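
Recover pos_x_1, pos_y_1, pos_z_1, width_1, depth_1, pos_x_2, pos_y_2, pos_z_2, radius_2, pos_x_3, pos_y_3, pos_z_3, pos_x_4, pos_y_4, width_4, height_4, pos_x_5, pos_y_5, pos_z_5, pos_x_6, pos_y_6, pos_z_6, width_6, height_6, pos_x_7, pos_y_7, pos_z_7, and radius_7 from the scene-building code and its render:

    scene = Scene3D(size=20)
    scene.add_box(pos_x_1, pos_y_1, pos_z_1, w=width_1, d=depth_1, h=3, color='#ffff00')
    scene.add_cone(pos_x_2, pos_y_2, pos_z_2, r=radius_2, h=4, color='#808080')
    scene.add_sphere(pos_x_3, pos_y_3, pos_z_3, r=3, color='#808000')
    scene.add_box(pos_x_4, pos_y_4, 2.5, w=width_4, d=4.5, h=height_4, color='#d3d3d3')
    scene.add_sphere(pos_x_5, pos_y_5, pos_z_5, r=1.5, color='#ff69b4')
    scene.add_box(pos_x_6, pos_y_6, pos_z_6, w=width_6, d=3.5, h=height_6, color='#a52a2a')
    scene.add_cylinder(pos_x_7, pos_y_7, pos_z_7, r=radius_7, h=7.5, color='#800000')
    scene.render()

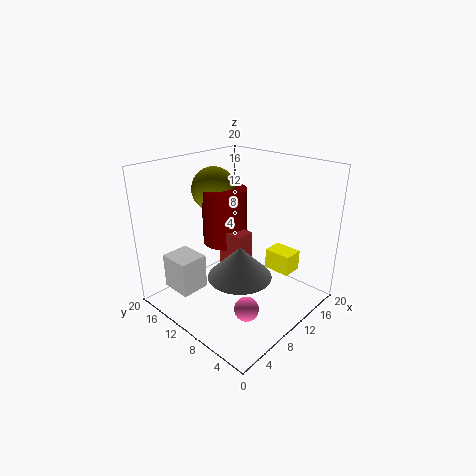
pos_x_1 = 14.5
pos_y_1 = 4.5
pos_z_1 = 4
width_1 = 3
depth_1 = 4
pos_x_2 = 6
pos_y_2 = 6
pos_z_2 = 7.5
radius_2 = 4
pos_x_3 = 9
pos_y_3 = 13.5
pos_z_3 = 16.5
pos_x_4 = 2.5
pos_y_4 = 13
width_4 = 4
height_4 = 5
pos_x_5 = 4.5
pos_y_5 = 3.5
pos_z_5 = 4.5
pos_x_6 = 7
pos_y_6 = 7
pos_z_6 = 5.5
width_6 = 2.5
height_6 = 6.5
pos_x_7 = 9
pos_y_7 = 11.5
pos_z_7 = 9.5
radius_7 = 3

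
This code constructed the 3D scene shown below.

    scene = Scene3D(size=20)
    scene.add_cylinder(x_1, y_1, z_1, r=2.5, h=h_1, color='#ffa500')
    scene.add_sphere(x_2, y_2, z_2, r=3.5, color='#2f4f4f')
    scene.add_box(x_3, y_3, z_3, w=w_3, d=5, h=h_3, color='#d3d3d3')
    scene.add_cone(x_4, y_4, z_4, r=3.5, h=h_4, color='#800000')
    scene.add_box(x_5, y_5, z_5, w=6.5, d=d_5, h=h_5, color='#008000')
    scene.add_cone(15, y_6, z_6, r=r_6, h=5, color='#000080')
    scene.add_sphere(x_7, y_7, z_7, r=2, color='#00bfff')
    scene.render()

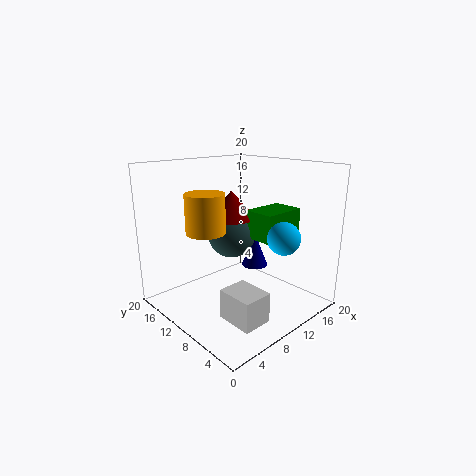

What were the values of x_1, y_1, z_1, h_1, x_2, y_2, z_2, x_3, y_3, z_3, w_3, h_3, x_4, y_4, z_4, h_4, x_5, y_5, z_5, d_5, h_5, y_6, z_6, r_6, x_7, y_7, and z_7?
x_1 = 4.5, y_1 = 10, z_1 = 12, h_1 = 5, x_2 = 11.5, y_2 = 13, z_2 = 9.5, x_3 = 4.5, y_3 = 2.5, z_3 = 1, w_3 = 4, h_3 = 4, x_4 = 11.5, y_4 = 13, z_4 = 12, h_4 = 4, x_5 = 12, y_5 = 6, z_5 = 9.5, d_5 = 4.5, h_5 = 4, y_6 = 11.5, z_6 = 4, r_6 = 2, x_7 = 10, y_7 = 2, z_7 = 12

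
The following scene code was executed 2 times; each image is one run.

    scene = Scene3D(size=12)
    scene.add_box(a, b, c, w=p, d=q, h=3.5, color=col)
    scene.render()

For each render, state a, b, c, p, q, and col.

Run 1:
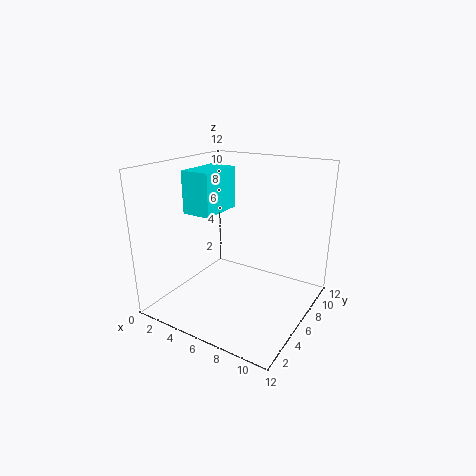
a = 2
b = 4
c = 8
p = 2.5
q = 4
col = 'cyan'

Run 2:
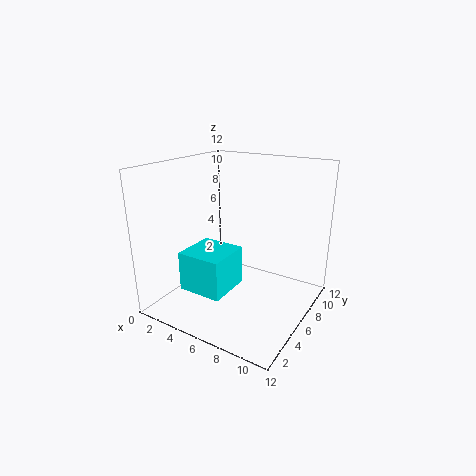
a = 1.5
b = 3.5
c = 1
p = 4
q = 4
col = 'cyan'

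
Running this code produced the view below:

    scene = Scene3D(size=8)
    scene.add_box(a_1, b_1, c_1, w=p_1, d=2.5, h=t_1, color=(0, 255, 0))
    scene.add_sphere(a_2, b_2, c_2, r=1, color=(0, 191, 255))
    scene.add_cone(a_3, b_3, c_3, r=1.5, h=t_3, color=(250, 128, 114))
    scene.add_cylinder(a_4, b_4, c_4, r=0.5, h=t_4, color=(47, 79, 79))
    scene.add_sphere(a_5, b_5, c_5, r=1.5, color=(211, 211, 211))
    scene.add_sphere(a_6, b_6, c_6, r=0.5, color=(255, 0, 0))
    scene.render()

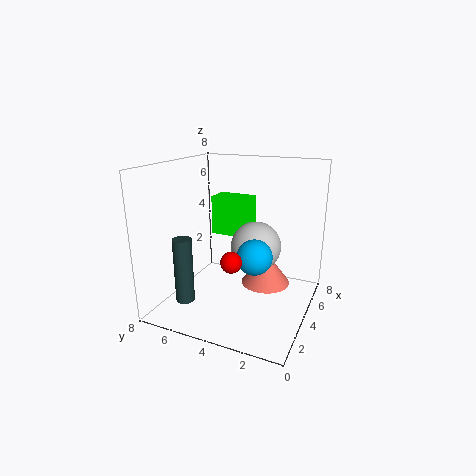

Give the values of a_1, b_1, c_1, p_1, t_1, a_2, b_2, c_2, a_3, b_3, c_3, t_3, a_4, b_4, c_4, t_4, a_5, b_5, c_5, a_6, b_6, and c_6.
a_1 = 6.5, b_1 = 4.5, c_1 = 3, p_1 = 1.5, t_1 = 2.5, a_2 = 4, b_2 = 3, c_2 = 3, a_3 = 6, b_3 = 3, c_3 = 0.5, t_3 = 2, a_4 = 1.5, b_4 = 6, c_4 = 1, t_4 = 3.5, a_5 = 5.5, b_5 = 3.5, c_5 = 3, a_6 = 1, b_6 = 3, c_6 = 4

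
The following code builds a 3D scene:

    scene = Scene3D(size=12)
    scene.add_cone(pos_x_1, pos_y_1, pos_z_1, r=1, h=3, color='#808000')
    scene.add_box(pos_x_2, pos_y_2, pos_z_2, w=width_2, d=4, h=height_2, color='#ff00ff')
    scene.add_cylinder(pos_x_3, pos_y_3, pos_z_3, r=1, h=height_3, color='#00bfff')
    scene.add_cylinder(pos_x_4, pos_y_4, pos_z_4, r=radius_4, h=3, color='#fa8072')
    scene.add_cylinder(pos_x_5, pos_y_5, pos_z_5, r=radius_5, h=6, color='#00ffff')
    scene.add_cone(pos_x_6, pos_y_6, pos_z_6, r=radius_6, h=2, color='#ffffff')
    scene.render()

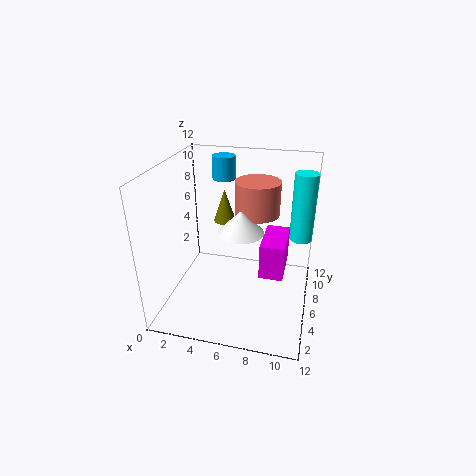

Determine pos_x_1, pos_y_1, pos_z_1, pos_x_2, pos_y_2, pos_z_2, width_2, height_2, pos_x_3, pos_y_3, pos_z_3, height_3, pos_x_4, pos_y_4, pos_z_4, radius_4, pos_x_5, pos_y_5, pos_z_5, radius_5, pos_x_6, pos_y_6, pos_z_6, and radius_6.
pos_x_1 = 4; pos_y_1 = 9; pos_z_1 = 6; pos_x_2 = 8; pos_y_2 = 5; pos_z_2 = 3; width_2 = 2; height_2 = 3; pos_x_3 = 4; pos_y_3 = 9; pos_z_3 = 10; height_3 = 2; pos_x_4 = 7; pos_y_4 = 9; pos_z_4 = 7; radius_4 = 2; pos_x_5 = 11; pos_y_5 = 9; pos_z_5 = 5; radius_5 = 1; pos_x_6 = 6; pos_y_6 = 7; pos_z_6 = 6; radius_6 = 2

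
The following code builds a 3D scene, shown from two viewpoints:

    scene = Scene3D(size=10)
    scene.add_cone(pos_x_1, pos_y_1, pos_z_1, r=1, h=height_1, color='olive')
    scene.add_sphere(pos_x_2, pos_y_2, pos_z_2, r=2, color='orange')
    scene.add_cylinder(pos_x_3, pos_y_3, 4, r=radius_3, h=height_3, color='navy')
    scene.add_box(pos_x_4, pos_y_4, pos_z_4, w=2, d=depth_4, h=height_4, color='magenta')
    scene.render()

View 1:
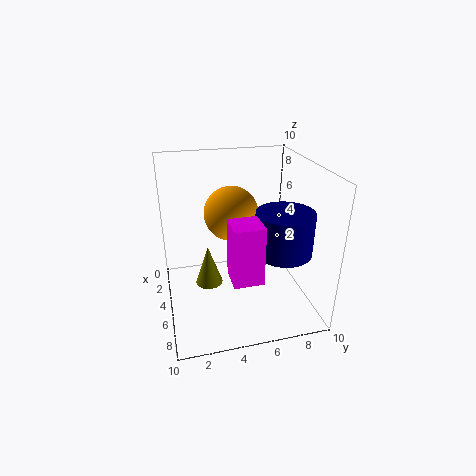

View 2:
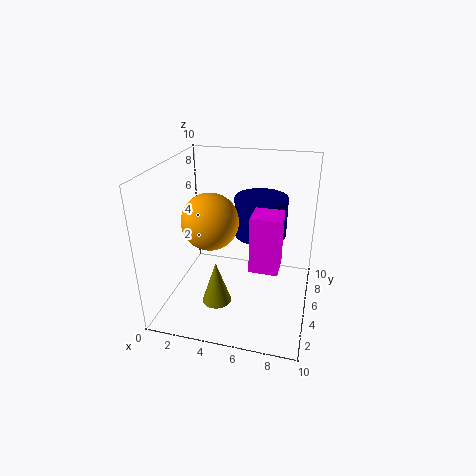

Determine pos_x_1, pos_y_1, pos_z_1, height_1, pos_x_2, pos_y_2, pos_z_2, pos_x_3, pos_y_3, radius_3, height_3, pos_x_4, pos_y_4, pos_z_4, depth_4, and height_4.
pos_x_1 = 4
pos_y_1 = 3
pos_z_1 = 1
height_1 = 3
pos_x_2 = 3
pos_y_2 = 5
pos_z_2 = 6
pos_x_3 = 6
pos_y_3 = 8
radius_3 = 2
height_3 = 3
pos_x_4 = 6
pos_y_4 = 4
pos_z_4 = 3
depth_4 = 2
height_4 = 4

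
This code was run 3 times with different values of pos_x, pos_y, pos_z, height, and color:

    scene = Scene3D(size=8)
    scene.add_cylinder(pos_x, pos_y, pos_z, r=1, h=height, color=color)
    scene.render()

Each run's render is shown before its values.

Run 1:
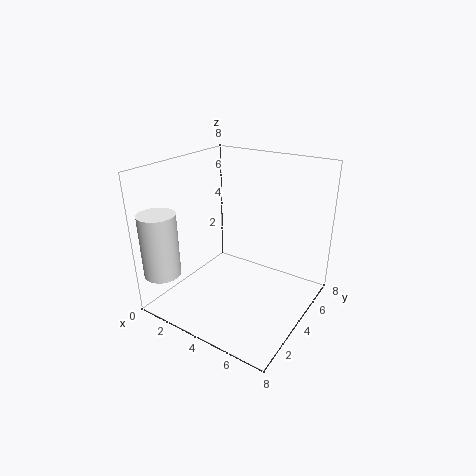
pos_x = 1, pos_y = 1, pos_z = 2.25, height = 3.5, color = 'white'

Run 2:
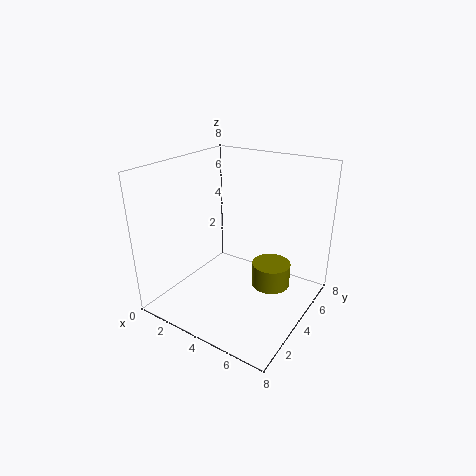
pos_x = 6.25, pos_y = 3.75, pos_z = 2, height = 1.25, color = 'olive'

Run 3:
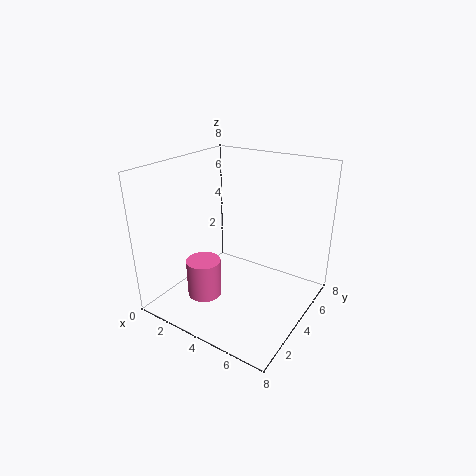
pos_x = 2.25, pos_y = 3, pos_z = 0.25, height = 2.25, color = 'hotpink'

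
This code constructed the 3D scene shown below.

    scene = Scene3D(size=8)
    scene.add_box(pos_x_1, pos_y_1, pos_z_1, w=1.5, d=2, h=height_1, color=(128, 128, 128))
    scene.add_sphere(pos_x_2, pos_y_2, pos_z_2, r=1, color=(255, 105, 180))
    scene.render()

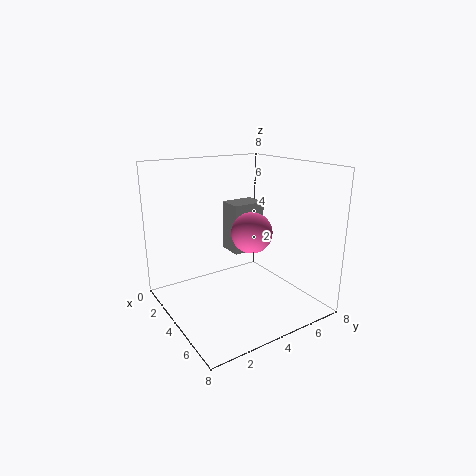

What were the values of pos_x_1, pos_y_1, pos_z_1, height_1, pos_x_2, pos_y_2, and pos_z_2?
pos_x_1 = 1.5, pos_y_1 = 4.5, pos_z_1 = 2.5, height_1 = 3, pos_x_2 = 6, pos_y_2 = 3.5, pos_z_2 = 5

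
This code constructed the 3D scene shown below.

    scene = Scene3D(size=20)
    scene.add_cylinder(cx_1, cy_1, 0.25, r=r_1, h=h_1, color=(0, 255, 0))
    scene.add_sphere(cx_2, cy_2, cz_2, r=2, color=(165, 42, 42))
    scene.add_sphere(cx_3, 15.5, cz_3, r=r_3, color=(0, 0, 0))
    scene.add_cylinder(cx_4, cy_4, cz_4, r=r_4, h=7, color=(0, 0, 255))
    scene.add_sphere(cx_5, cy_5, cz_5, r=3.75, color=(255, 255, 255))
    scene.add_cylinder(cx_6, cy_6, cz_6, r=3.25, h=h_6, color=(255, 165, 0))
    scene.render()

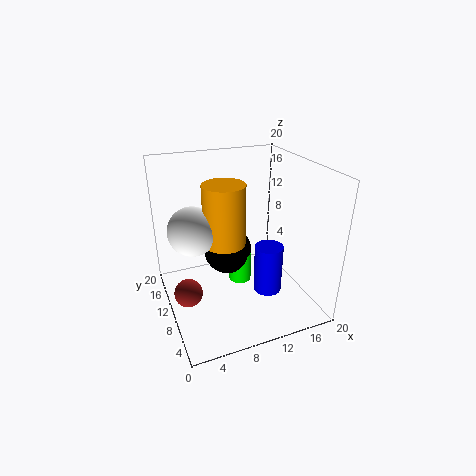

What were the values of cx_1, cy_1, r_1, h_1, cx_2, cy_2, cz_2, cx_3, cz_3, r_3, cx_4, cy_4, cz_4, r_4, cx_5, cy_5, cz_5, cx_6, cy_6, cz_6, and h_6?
cx_1 = 12; cy_1 = 14; r_1 = 1.75; h_1 = 4.75; cx_2 = 2.5; cy_2 = 10.25; cz_2 = 2.5; cx_3 = 10.5; cz_3 = 5; r_3 = 3.75; cx_4 = 13.75; cy_4 = 7.75; cz_4 = 2; r_4 = 2; cx_5 = 5; cy_5 = 15.75; cz_5 = 9.25; cx_6 = 9.75; cy_6 = 14.75; cz_6 = 6.75; h_6 = 9.5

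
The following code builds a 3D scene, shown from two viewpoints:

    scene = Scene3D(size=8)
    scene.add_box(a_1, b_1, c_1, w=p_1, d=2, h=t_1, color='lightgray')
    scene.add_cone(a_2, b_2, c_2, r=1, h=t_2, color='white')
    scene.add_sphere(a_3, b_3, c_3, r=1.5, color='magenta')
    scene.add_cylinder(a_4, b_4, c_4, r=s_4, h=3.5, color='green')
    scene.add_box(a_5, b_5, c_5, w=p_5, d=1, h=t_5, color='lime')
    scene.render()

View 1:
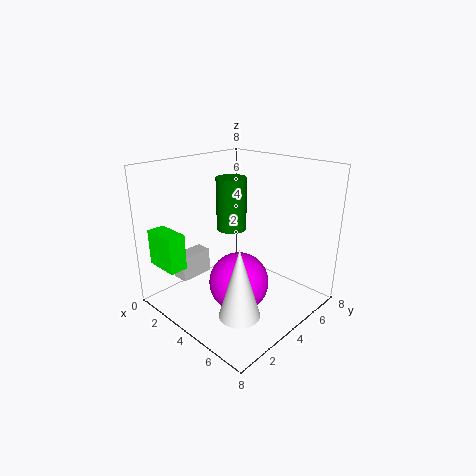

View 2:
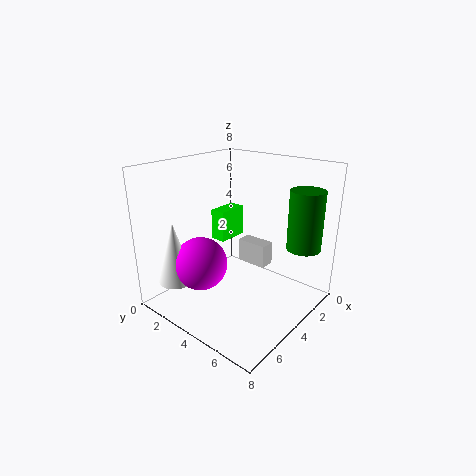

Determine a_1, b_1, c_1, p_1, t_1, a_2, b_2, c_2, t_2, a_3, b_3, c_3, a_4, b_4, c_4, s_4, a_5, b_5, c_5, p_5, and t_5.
a_1 = 0.5
b_1 = 2
c_1 = 1
p_1 = 1
t_1 = 1.5
a_2 = 6.5
b_2 = 1.5
c_2 = 1.5
t_2 = 3.5
a_3 = 5.5
b_3 = 2.5
c_3 = 2.5
a_4 = 1
b_4 = 6.5
c_4 = 3
s_4 = 1
a_5 = 0.5
b_5 = 0.5
c_5 = 2.5
p_5 = 2
t_5 = 2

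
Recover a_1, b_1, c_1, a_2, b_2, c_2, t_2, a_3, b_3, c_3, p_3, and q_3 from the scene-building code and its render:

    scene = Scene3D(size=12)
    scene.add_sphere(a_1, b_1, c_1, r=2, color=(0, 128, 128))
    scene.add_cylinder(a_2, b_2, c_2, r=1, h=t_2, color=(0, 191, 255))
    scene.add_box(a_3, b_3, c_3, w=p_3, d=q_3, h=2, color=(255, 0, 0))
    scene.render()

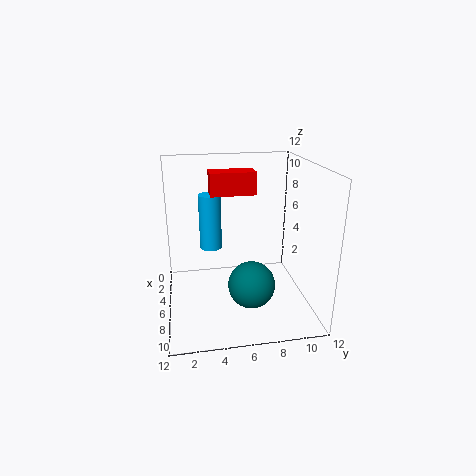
a_1 = 7; b_1 = 7; c_1 = 2; a_2 = 3; b_2 = 4; c_2 = 4; t_2 = 5; a_3 = 2; b_3 = 4; c_3 = 9; p_3 = 2; q_3 = 4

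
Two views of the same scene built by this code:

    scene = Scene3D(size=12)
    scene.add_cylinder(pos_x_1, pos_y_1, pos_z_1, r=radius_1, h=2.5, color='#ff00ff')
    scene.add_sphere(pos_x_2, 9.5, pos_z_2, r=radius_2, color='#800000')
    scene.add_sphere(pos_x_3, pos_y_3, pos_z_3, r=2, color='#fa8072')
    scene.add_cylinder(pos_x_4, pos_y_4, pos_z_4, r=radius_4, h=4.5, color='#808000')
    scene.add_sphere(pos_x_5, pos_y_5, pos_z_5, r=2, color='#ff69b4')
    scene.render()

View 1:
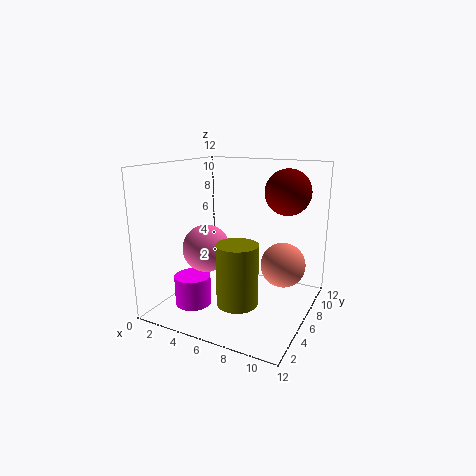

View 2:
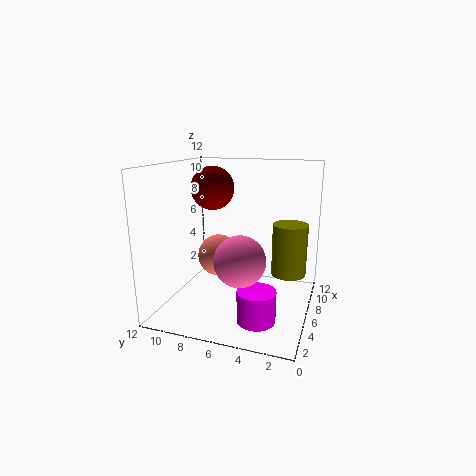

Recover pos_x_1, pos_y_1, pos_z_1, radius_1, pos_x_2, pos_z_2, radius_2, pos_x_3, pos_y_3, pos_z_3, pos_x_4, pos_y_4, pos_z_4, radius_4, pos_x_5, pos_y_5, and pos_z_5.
pos_x_1 = 3, pos_y_1 = 3.5, pos_z_1 = 0.5, radius_1 = 1.5, pos_x_2 = 9, pos_z_2 = 9.5, radius_2 = 2, pos_x_3 = 9, pos_y_3 = 9, pos_z_3 = 3, pos_x_4 = 8, pos_y_4 = 2, pos_z_4 = 2.5, radius_4 = 1.5, pos_x_5 = 3.5, pos_y_5 = 5, pos_z_5 = 5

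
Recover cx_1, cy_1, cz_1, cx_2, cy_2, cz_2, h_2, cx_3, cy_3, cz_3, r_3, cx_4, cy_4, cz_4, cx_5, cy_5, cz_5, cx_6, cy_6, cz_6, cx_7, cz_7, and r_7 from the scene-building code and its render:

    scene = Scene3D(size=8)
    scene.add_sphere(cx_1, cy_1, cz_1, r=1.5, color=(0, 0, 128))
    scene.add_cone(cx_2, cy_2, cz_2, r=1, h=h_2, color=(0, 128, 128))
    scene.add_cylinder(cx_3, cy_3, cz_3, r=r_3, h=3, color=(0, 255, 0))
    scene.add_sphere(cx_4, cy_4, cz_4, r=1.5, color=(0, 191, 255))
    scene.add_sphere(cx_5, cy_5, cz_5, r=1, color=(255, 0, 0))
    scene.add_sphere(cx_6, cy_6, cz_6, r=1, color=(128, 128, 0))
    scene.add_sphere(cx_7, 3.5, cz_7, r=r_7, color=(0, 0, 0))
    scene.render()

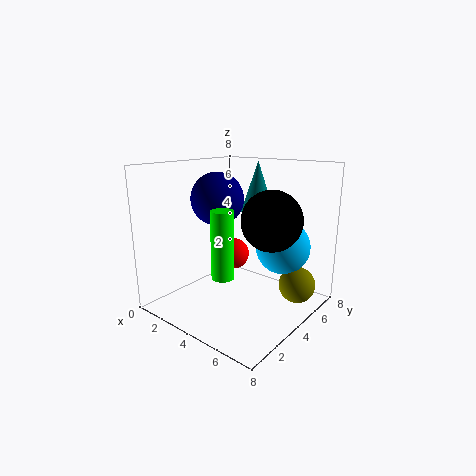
cx_1 = 2.5
cy_1 = 4
cz_1 = 6
cx_2 = 3.5
cy_2 = 6.5
cz_2 = 5
h_2 = 3
cx_3 = 6
cy_3 = 0.5
cz_3 = 3.5
r_3 = 0.5
cx_4 = 6
cy_4 = 5.5
cz_4 = 3.5
cx_5 = 2
cy_5 = 6
cz_5 = 2
cx_6 = 7
cy_6 = 5.5
cz_6 = 1.5
cx_7 = 6.5
cz_7 = 5.5
r_7 = 1.5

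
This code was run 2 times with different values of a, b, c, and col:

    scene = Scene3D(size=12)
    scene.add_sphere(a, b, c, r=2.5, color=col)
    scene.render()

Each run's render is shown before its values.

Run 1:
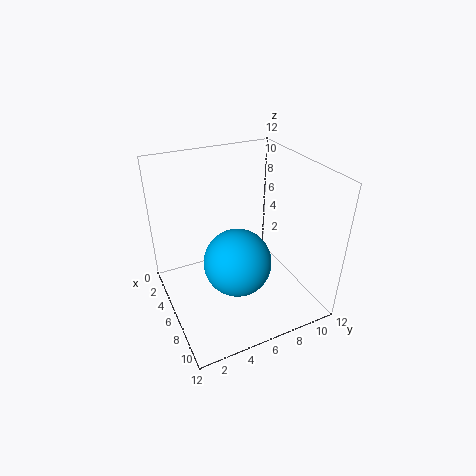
a = 9
b = 4.5
c = 6
col = 'deepskyblue'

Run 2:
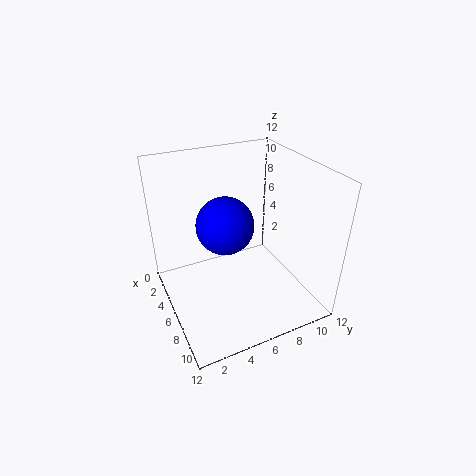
a = 4.5
b = 5.5
c = 6.5
col = 'blue'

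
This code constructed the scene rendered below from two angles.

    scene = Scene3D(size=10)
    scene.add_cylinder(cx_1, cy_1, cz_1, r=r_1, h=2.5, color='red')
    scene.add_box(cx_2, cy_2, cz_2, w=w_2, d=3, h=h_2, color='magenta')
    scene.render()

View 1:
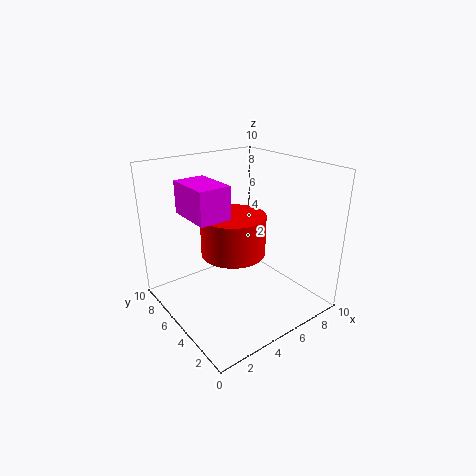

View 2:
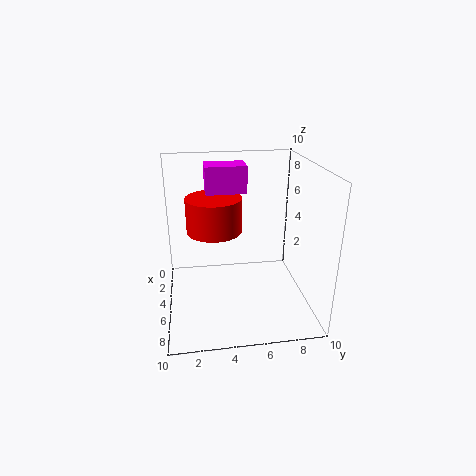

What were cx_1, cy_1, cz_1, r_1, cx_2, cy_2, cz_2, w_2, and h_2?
cx_1 = 3.5
cy_1 = 3.5
cz_1 = 5
r_1 = 2
cx_2 = 1
cy_2 = 3
cz_2 = 7.5
w_2 = 2
h_2 = 2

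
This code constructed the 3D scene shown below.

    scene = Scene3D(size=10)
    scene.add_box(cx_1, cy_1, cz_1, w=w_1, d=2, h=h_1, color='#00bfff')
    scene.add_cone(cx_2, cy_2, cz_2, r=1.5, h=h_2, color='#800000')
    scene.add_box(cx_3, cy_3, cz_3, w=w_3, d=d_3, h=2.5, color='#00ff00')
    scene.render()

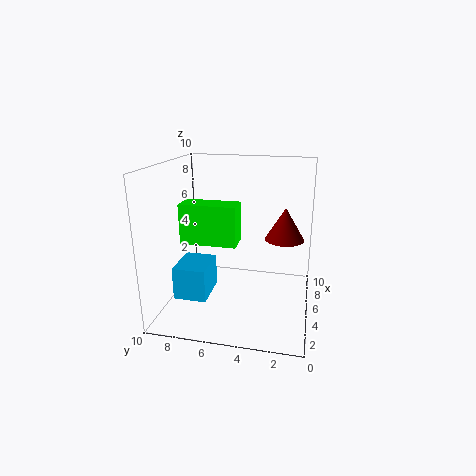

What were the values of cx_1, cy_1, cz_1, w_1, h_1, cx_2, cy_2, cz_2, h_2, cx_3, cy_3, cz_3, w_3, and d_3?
cx_1 = 0.5, cy_1 = 6, cz_1 = 2.5, w_1 = 2.5, h_1 = 2, cx_2 = 8, cy_2 = 2, cz_2 = 4, h_2 = 2.5, cx_3 = 2, cy_3 = 4.5, cz_3 = 5.5, w_3 = 1.5, d_3 = 3.5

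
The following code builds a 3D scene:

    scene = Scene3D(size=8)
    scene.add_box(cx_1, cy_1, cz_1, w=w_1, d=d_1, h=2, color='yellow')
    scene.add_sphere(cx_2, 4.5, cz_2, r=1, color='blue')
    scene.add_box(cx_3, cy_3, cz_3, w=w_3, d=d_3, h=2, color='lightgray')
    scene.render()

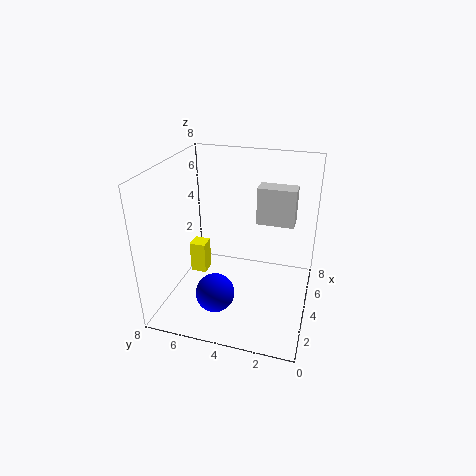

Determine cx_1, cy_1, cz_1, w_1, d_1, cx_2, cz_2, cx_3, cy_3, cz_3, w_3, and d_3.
cx_1 = 5, cy_1 = 6.5, cz_1 = 0.5, w_1 = 1, d_1 = 1, cx_2 = 1.5, cz_2 = 2, cx_3 = 4, cy_3 = 1, cz_3 = 5, w_3 = 1, d_3 = 2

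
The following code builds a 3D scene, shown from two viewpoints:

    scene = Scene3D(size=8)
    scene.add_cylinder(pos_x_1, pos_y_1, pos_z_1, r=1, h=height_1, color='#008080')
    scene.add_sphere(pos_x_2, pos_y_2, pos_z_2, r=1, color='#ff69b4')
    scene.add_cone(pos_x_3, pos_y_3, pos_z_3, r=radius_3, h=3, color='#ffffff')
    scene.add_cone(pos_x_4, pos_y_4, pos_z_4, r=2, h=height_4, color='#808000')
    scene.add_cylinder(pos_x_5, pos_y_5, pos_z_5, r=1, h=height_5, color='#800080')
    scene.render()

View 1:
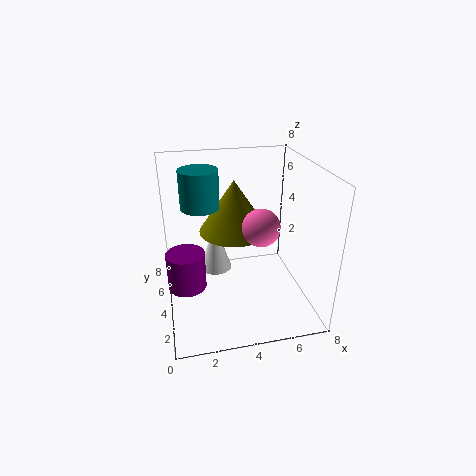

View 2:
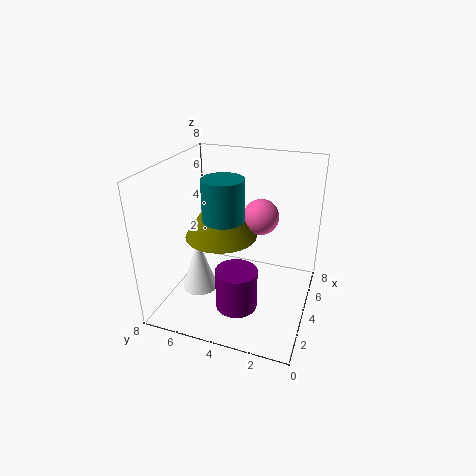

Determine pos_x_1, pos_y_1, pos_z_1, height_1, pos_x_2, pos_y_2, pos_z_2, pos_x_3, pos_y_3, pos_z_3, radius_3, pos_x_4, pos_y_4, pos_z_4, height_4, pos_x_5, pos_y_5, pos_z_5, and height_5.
pos_x_1 = 2, pos_y_1 = 4, pos_z_1 = 6, height_1 = 2, pos_x_2 = 5, pos_y_2 = 3, pos_z_2 = 5, pos_x_3 = 3, pos_y_3 = 6, pos_z_3 = 1, radius_3 = 1, pos_x_4 = 4, pos_y_4 = 5, pos_z_4 = 4, height_4 = 3, pos_x_5 = 1, pos_y_5 = 3, pos_z_5 = 2, height_5 = 2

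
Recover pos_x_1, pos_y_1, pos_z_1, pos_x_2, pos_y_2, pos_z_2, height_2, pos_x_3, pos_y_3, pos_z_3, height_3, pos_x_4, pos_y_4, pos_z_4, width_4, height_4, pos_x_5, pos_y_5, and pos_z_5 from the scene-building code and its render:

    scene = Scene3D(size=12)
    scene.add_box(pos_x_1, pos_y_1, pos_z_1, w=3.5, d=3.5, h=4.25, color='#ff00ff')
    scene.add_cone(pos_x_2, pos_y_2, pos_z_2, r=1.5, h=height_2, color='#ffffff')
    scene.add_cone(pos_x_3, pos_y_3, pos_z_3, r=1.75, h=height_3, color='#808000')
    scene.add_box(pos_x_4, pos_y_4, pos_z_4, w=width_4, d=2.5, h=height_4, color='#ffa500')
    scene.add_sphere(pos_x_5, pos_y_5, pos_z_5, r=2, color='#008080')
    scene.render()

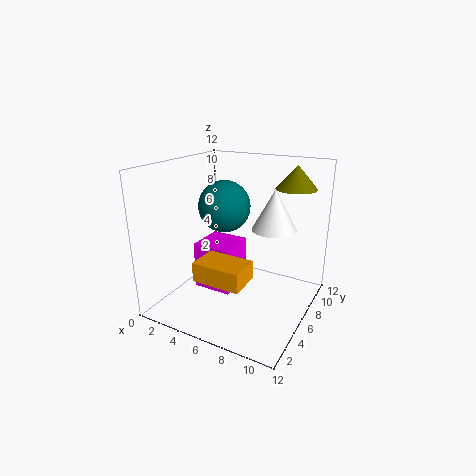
pos_x_1 = 1.75, pos_y_1 = 5.5, pos_z_1 = 0.5, pos_x_2 = 10.25, pos_y_2 = 3.25, pos_z_2 = 8.5, height_2 = 2.75, pos_x_3 = 9.5, pos_y_3 = 9.75, pos_z_3 = 9.75, height_3 = 2, pos_x_4 = 4.75, pos_y_4 = 1.25, pos_z_4 = 4, width_4 = 3.75, height_4 = 1.5, pos_x_5 = 5.5, pos_y_5 = 4.75, pos_z_5 = 9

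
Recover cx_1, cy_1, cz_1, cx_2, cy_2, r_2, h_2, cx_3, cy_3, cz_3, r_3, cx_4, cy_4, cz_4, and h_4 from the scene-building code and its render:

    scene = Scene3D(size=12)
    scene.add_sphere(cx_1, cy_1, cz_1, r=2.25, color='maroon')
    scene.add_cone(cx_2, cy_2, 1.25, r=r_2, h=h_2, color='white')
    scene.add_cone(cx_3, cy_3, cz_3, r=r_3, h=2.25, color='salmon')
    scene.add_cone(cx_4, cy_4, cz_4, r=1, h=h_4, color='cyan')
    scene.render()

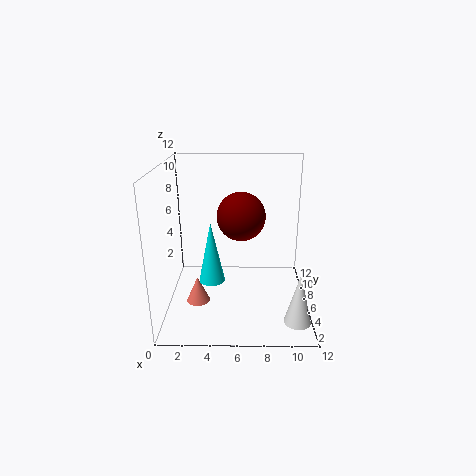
cx_1 = 6.25
cy_1 = 9.25
cz_1 = 6.75
cx_2 = 10.5
cy_2 = 1.25
r_2 = 1
h_2 = 4
cx_3 = 2.5
cy_3 = 5.5
cz_3 = 0.25
r_3 = 1
cx_4 = 4
cy_4 = 3.5
cz_4 = 3.5
h_4 = 4.75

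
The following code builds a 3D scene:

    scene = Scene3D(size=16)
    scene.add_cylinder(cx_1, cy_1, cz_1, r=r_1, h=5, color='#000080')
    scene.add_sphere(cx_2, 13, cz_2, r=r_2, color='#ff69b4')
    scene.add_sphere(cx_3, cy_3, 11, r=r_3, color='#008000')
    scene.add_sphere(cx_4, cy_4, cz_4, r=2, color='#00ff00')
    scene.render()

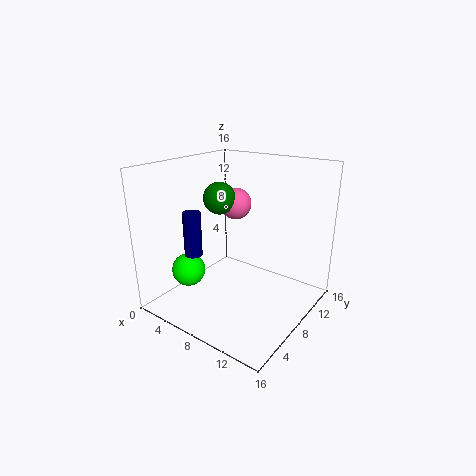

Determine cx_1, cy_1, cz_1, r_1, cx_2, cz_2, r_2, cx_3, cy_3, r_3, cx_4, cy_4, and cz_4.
cx_1 = 4, cy_1 = 5, cz_1 = 6, r_1 = 1, cx_2 = 4, cz_2 = 10, r_2 = 2, cx_3 = 3, cy_3 = 11, r_3 = 2, cx_4 = 2, cy_4 = 6, cz_4 = 3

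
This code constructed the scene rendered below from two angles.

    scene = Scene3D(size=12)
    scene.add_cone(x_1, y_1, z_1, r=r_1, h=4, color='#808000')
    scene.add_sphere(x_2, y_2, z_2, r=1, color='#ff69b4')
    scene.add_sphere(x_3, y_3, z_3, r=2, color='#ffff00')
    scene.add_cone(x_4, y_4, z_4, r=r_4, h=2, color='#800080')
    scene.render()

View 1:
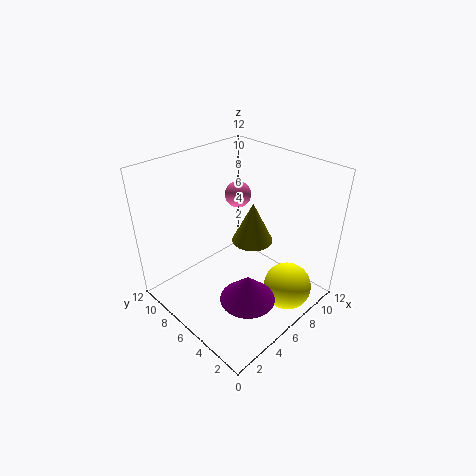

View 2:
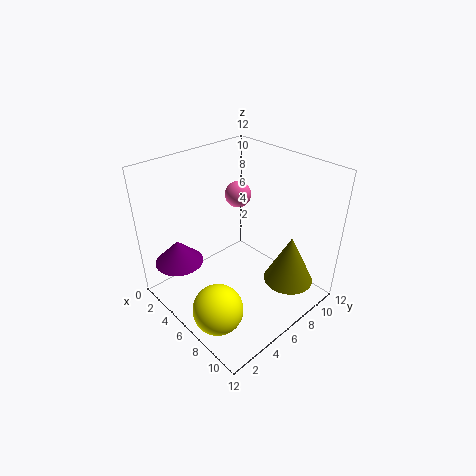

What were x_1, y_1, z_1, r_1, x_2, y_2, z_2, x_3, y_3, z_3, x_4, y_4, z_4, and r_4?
x_1 = 10
y_1 = 8
z_1 = 3
r_1 = 2
x_2 = 6
y_2 = 6
z_2 = 10
x_3 = 8
y_3 = 2
z_3 = 2
x_4 = 3
y_4 = 2
z_4 = 4
r_4 = 2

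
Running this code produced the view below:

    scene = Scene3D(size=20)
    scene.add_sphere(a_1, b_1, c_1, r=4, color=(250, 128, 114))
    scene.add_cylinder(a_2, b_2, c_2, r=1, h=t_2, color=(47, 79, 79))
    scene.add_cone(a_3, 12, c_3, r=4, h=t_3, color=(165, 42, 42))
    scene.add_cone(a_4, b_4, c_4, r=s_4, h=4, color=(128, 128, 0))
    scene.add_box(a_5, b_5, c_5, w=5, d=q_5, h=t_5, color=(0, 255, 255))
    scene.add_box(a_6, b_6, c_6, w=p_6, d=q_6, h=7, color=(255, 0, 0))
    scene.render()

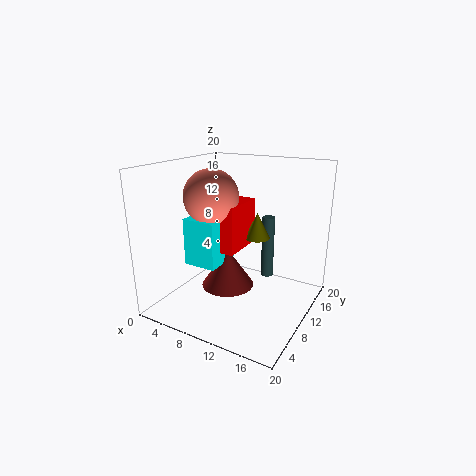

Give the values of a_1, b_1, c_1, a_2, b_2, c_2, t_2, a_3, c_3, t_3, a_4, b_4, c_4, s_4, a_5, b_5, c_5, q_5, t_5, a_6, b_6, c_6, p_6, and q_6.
a_1 = 5; b_1 = 11; c_1 = 15; a_2 = 11; b_2 = 18; c_2 = 1; t_2 = 10; a_3 = 7; c_3 = 1; t_3 = 6; a_4 = 10; b_4 = 16; c_4 = 8; s_4 = 2; a_5 = 2; b_5 = 8; c_5 = 5; q_5 = 6; t_5 = 7; a_6 = 5; b_6 = 10; c_6 = 7; p_6 = 4; q_6 = 7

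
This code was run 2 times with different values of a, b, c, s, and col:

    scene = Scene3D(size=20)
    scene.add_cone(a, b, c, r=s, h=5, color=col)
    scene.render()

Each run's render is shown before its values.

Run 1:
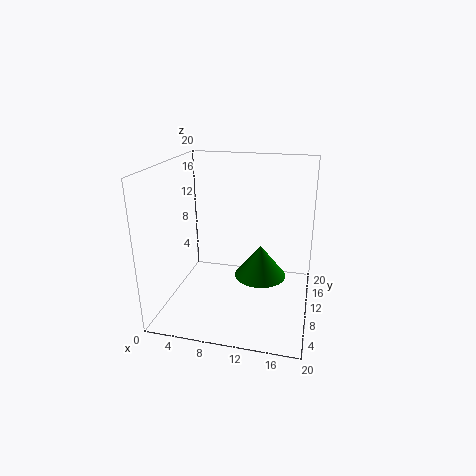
a = 12.5
b = 14.5
c = 2
s = 4
col = 'green'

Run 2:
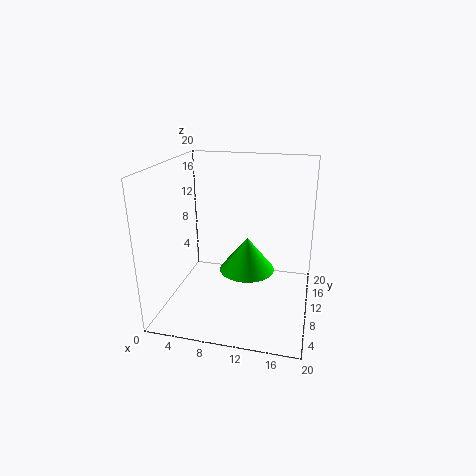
a = 11
b = 11.5
c = 4.5
s = 4
col = 'lime'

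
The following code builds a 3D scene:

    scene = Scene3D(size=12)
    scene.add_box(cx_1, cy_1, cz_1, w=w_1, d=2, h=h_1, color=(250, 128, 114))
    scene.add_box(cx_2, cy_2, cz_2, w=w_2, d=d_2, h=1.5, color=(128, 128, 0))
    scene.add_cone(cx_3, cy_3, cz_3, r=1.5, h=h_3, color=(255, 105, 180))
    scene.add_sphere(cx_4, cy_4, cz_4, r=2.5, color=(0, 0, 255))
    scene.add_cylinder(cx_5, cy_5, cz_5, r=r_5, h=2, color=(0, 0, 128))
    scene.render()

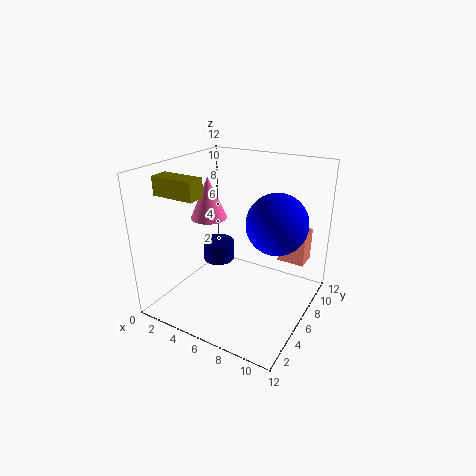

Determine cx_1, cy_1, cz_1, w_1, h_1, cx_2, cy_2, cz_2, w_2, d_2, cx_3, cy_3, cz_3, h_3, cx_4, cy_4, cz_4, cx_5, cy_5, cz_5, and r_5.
cx_1 = 8, cy_1 = 10, cz_1 = 2.5, w_1 = 2.5, h_1 = 3, cx_2 = 1, cy_2 = 2, cz_2 = 10, w_2 = 3.5, d_2 = 1.5, cx_3 = 3.5, cy_3 = 5.5, cz_3 = 7.5, h_3 = 3.5, cx_4 = 9, cy_4 = 7, cz_4 = 7.5, cx_5 = 2, cy_5 = 9, cz_5 = 1.5, r_5 = 1.5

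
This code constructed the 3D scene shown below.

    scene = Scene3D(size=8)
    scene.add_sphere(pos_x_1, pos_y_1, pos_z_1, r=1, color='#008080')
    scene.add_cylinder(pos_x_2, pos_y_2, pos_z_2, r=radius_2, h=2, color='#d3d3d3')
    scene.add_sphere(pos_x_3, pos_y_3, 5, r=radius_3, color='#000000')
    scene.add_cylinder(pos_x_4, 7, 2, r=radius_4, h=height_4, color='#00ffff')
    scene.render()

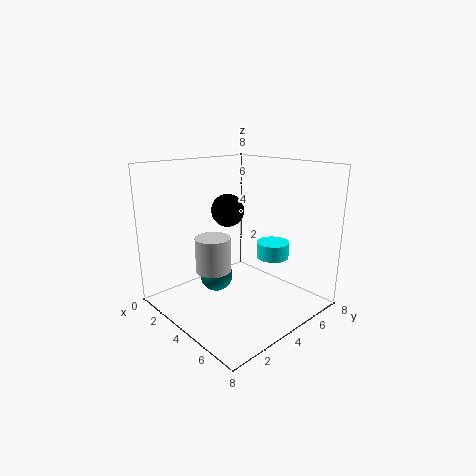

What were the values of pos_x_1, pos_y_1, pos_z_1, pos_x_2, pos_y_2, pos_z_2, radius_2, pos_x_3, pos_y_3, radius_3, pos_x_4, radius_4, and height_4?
pos_x_1 = 2
pos_y_1 = 4
pos_z_1 = 1
pos_x_2 = 3
pos_y_2 = 3
pos_z_2 = 2
radius_2 = 1
pos_x_3 = 2
pos_y_3 = 5
radius_3 = 1
pos_x_4 = 4
radius_4 = 1
height_4 = 1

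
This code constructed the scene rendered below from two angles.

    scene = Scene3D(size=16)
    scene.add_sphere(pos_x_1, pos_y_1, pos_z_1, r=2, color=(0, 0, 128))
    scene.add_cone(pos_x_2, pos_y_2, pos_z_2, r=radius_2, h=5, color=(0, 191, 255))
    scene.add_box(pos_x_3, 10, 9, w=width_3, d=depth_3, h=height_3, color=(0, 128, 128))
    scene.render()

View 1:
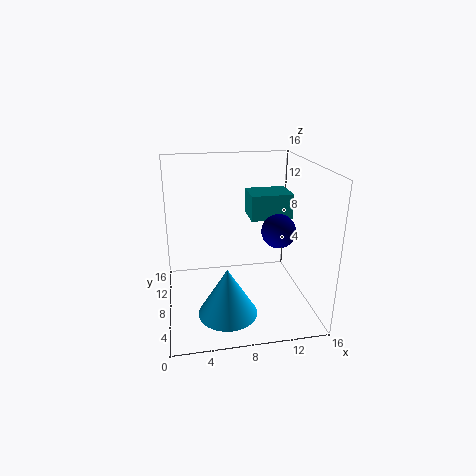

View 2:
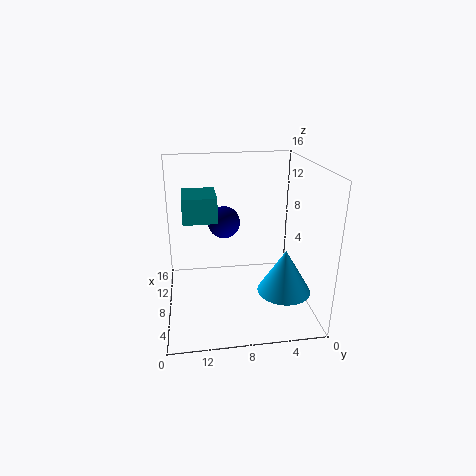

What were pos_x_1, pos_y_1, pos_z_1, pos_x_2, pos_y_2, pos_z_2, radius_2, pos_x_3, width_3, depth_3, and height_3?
pos_x_1 = 13
pos_y_1 = 9
pos_z_1 = 8
pos_x_2 = 6
pos_y_2 = 3
pos_z_2 = 2
radius_2 = 3
pos_x_3 = 10
width_3 = 5
depth_3 = 4
height_3 = 3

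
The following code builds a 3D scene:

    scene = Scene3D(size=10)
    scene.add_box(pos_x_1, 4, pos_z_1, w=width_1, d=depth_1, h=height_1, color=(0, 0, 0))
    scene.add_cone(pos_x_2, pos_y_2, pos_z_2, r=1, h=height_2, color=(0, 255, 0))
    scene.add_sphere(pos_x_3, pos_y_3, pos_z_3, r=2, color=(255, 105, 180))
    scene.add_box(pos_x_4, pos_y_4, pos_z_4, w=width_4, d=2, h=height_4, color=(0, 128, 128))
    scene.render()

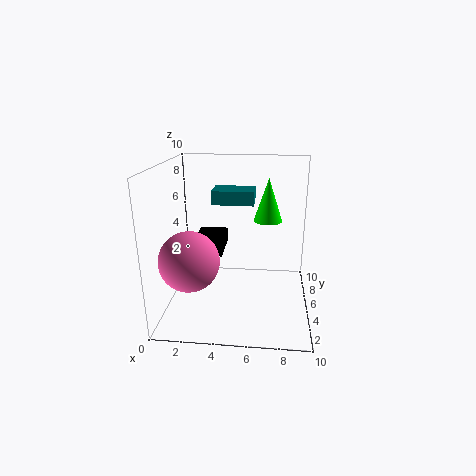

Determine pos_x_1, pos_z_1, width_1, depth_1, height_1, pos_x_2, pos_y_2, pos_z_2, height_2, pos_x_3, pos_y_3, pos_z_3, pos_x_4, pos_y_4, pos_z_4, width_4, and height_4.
pos_x_1 = 2; pos_z_1 = 4; width_1 = 2; depth_1 = 3; height_1 = 1; pos_x_2 = 7; pos_y_2 = 6; pos_z_2 = 6; height_2 = 3; pos_x_3 = 2; pos_y_3 = 3; pos_z_3 = 4; pos_x_4 = 3; pos_y_4 = 6; pos_z_4 = 7; width_4 = 3; height_4 = 1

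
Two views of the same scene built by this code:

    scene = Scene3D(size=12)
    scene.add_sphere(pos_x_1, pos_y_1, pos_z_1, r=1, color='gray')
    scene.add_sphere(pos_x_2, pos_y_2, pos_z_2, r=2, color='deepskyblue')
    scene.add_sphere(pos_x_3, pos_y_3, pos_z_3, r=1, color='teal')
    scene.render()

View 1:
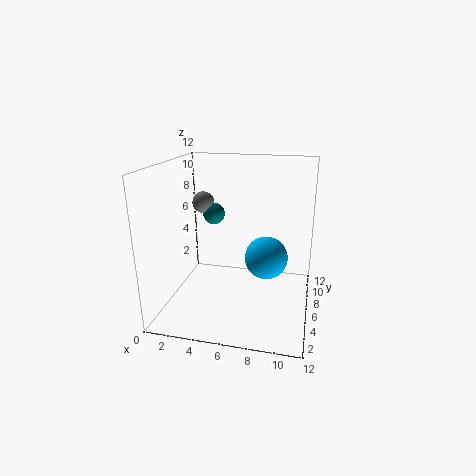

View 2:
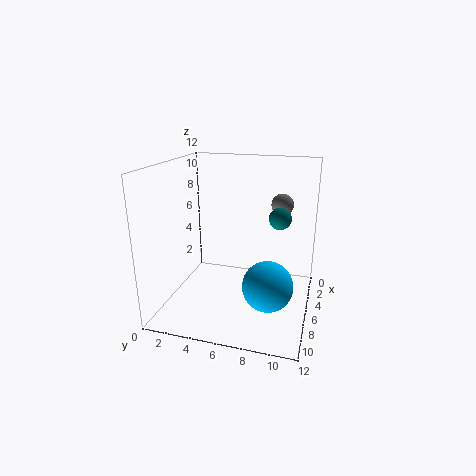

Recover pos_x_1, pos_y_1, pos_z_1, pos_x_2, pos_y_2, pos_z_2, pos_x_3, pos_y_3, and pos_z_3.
pos_x_1 = 2, pos_y_1 = 9, pos_z_1 = 8, pos_x_2 = 8, pos_y_2 = 9, pos_z_2 = 3, pos_x_3 = 3, pos_y_3 = 9, pos_z_3 = 7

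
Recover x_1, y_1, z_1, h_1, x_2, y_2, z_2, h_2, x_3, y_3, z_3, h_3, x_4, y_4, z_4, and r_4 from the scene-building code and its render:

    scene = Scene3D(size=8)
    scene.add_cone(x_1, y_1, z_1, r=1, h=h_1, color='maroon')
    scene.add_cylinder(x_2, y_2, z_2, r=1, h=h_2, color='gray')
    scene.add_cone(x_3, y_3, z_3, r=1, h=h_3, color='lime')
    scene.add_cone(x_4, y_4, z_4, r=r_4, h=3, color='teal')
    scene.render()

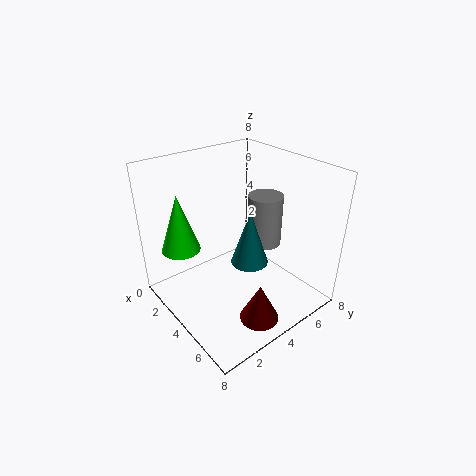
x_1 = 7, y_1 = 3, z_1 = 1, h_1 = 2, x_2 = 4, y_2 = 6, z_2 = 3, h_2 = 3, x_3 = 3, y_3 = 1, z_3 = 4, h_3 = 3, x_4 = 5, y_4 = 4, z_4 = 3, r_4 = 1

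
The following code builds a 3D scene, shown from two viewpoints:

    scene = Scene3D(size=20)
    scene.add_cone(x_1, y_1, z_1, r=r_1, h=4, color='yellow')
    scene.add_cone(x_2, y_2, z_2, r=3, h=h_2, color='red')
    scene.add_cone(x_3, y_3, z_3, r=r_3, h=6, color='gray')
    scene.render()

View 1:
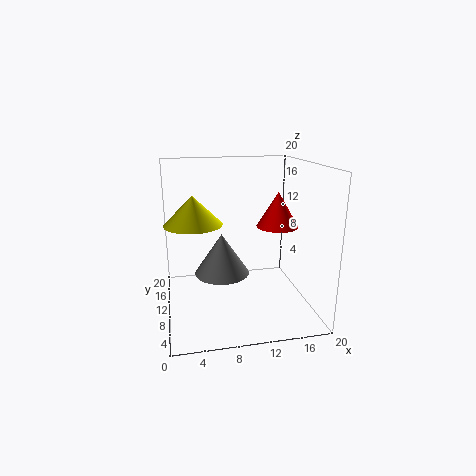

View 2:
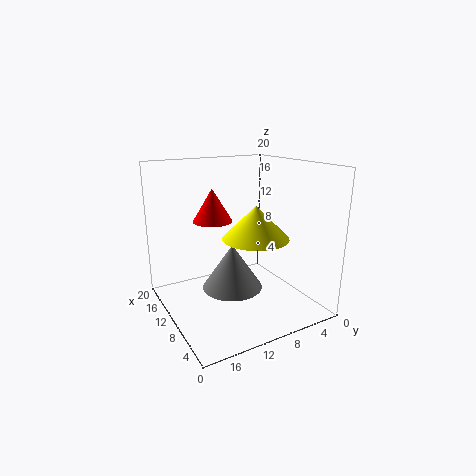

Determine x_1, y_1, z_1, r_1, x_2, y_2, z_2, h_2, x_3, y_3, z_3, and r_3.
x_1 = 4; y_1 = 11; z_1 = 12; r_1 = 4; x_2 = 16; y_2 = 11; z_2 = 11; h_2 = 5; x_3 = 8; y_3 = 12; z_3 = 4; r_3 = 4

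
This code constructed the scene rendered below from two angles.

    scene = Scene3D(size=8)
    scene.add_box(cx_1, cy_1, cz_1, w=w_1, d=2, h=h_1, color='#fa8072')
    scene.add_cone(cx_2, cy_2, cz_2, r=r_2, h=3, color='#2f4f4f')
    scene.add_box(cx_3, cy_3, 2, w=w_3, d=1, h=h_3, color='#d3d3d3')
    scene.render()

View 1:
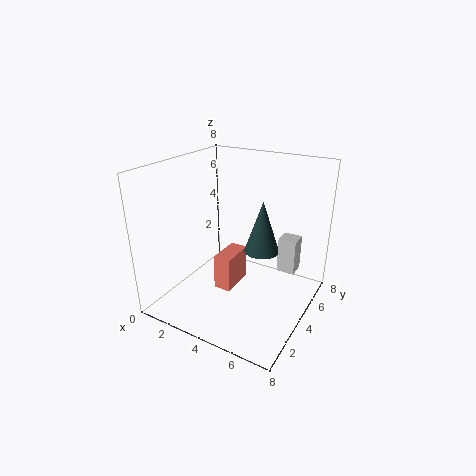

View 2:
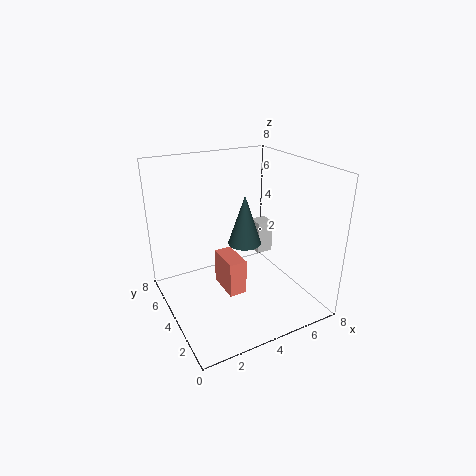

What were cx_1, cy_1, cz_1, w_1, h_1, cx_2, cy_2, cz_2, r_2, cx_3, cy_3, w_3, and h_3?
cx_1 = 3, cy_1 = 3, cz_1 = 1, w_1 = 1, h_1 = 2, cx_2 = 5, cy_2 = 5, cz_2 = 3, r_2 = 1, cx_3 = 6, cy_3 = 5, w_3 = 1, h_3 = 2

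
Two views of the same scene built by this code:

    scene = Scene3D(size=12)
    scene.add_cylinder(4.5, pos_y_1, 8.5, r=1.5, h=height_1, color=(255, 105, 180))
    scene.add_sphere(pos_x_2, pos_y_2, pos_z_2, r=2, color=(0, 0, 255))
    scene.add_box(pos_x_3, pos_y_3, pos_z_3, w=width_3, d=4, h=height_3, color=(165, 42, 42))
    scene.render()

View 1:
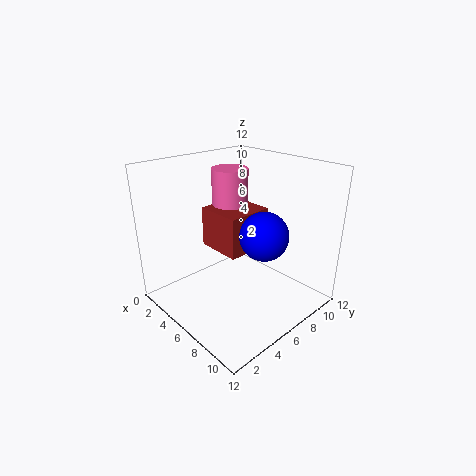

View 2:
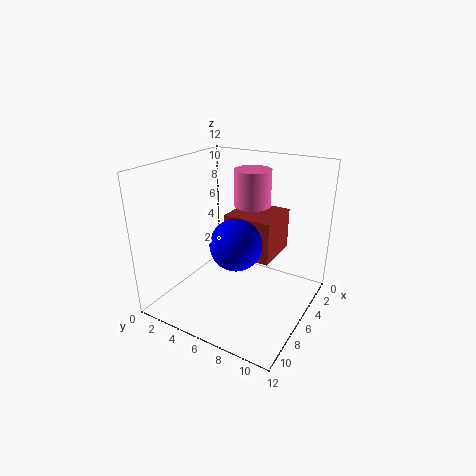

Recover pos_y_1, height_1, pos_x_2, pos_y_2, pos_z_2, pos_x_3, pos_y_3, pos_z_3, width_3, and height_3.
pos_y_1 = 6.5; height_1 = 3; pos_x_2 = 8; pos_y_2 = 7; pos_z_2 = 6.5; pos_x_3 = 2.5; pos_y_3 = 5; pos_z_3 = 4.5; width_3 = 4; height_3 = 3.5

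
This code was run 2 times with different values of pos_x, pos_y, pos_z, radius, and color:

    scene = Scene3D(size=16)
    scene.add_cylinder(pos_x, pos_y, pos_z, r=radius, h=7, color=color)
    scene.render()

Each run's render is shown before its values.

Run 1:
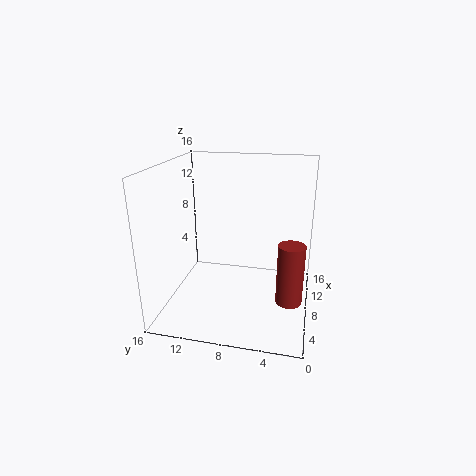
pos_x = 7.75, pos_y = 2, pos_z = 0.75, radius = 1.5, color = 'brown'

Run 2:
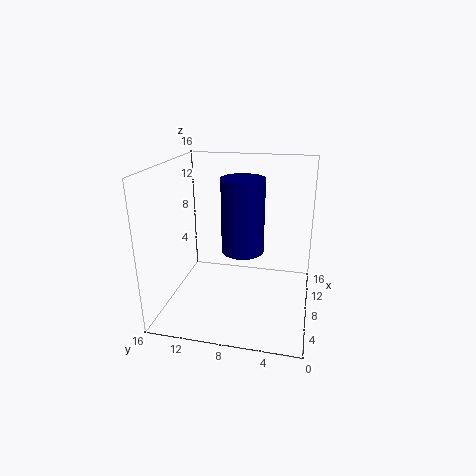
pos_x = 3.5, pos_y = 6.5, pos_z = 8.75, radius = 2, color = 'navy'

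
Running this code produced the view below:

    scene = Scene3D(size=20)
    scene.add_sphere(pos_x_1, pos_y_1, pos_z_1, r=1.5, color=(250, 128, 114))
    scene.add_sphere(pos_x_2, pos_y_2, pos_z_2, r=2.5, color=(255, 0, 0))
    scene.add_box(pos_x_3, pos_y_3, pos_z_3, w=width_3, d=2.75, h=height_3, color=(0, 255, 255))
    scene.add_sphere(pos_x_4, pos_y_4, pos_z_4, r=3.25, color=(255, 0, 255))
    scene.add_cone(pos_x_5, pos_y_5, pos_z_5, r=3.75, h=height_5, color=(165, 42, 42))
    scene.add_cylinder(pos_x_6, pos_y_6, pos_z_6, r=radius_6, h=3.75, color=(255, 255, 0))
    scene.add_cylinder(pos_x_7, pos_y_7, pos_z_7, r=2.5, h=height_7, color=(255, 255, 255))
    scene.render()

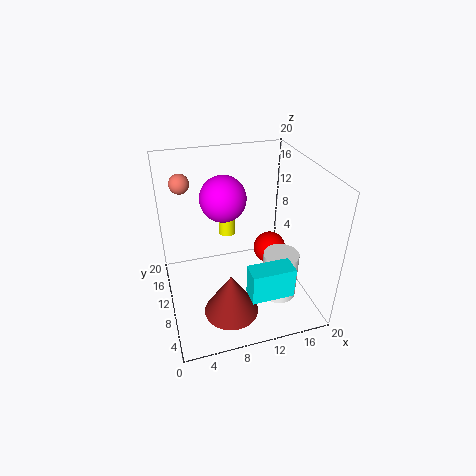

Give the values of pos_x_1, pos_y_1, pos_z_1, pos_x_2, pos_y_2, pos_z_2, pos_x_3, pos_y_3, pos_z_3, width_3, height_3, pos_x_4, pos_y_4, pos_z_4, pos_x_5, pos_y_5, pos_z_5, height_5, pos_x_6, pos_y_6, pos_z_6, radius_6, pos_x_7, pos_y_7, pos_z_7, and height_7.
pos_x_1 = 3.5; pos_y_1 = 18; pos_z_1 = 15.5; pos_x_2 = 16.25; pos_y_2 = 13.25; pos_z_2 = 5; pos_x_3 = 9.75; pos_y_3 = 2.5; pos_z_3 = 4.5; width_3 = 5.75; height_3 = 4.25; pos_x_4 = 8.75; pos_y_4 = 13; pos_z_4 = 14.75; pos_x_5 = 7.75; pos_y_5 = 5.75; pos_z_5 = 1; height_5 = 6; pos_x_6 = 9.75; pos_y_6 = 15; pos_z_6 = 8; radius_6 = 1.25; pos_x_7 = 15.5; pos_y_7 = 7.25; pos_z_7 = 1; height_7 = 7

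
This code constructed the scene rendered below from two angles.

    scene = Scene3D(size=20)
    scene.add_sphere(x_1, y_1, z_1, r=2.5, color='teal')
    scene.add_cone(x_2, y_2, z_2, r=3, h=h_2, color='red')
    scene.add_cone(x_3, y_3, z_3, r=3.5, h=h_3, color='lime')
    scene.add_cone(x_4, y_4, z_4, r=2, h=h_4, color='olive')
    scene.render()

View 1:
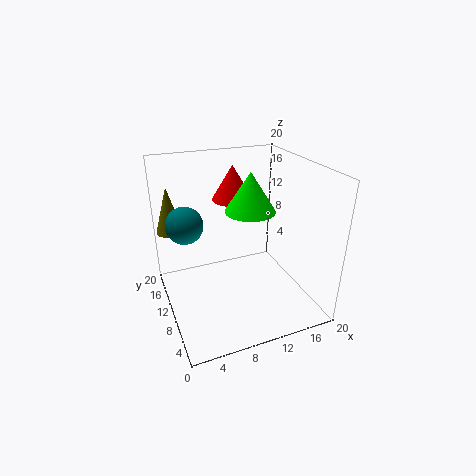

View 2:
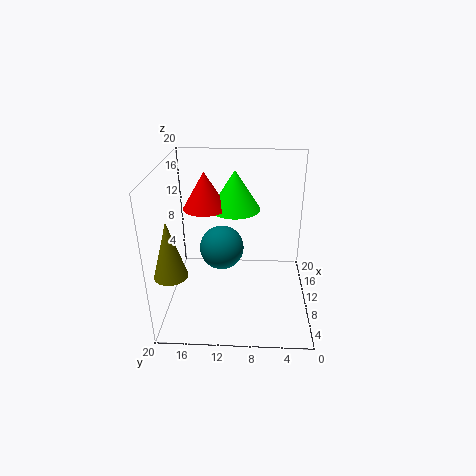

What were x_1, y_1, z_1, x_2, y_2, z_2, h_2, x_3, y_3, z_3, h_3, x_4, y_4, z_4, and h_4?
x_1 = 3; y_1 = 11.5; z_1 = 12.5; x_2 = 11; y_2 = 14.5; z_2 = 14; h_2 = 5; x_3 = 12; y_3 = 10.5; z_3 = 13.5; h_3 = 5.5; x_4 = 2; y_4 = 17.5; z_4 = 9; h_4 = 7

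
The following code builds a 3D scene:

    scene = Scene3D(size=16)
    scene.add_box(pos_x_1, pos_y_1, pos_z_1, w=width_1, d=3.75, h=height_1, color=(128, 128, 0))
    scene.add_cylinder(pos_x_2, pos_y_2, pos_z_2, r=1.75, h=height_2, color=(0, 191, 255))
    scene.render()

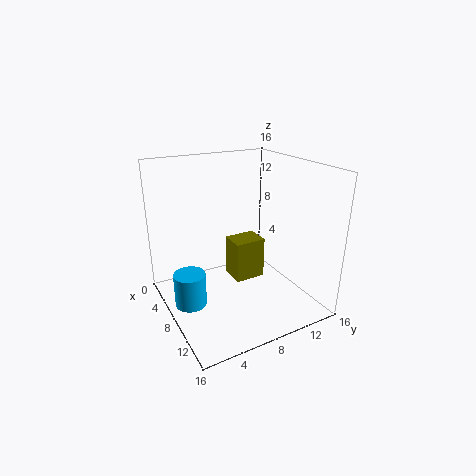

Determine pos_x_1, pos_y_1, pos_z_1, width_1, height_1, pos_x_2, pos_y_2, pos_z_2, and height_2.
pos_x_1 = 4; pos_y_1 = 8.5; pos_z_1 = 1.5; width_1 = 3; height_1 = 5; pos_x_2 = 7.5; pos_y_2 = 2.25; pos_z_2 = 1; height_2 = 3.75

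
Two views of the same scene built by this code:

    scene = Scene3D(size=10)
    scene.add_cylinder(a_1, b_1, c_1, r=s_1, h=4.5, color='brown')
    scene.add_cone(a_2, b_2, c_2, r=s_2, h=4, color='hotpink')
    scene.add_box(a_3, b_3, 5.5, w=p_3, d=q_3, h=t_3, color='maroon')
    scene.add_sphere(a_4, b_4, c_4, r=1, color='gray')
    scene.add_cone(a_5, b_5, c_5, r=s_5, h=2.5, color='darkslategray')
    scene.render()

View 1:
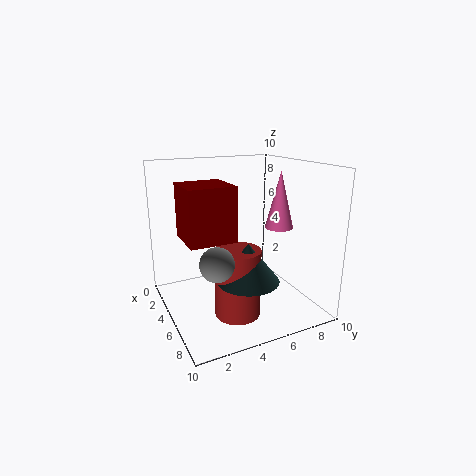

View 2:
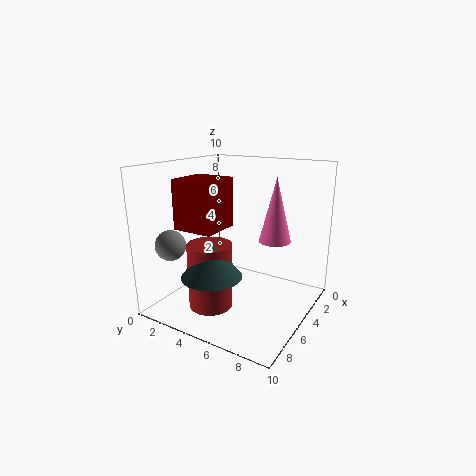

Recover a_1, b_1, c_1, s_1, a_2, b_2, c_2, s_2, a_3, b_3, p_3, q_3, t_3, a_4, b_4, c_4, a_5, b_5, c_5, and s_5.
a_1 = 7, b_1 = 4, c_1 = 0.5, s_1 = 1.5, a_2 = 5.5, b_2 = 8, c_2 = 5.5, s_2 = 1, a_3 = 4, b_3 = 1, p_3 = 3, q_3 = 3, t_3 = 3.5, a_4 = 8.5, b_4 = 2, c_4 = 5, a_5 = 7.5, b_5 = 4.5, c_5 = 3, s_5 = 2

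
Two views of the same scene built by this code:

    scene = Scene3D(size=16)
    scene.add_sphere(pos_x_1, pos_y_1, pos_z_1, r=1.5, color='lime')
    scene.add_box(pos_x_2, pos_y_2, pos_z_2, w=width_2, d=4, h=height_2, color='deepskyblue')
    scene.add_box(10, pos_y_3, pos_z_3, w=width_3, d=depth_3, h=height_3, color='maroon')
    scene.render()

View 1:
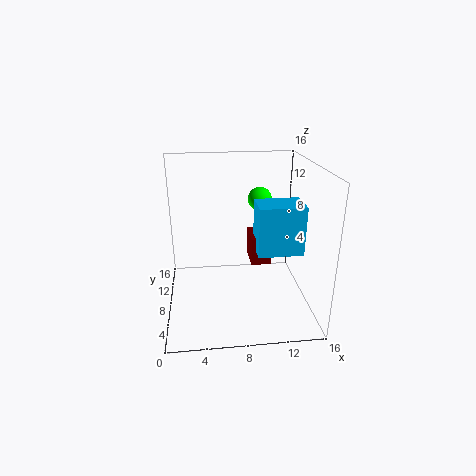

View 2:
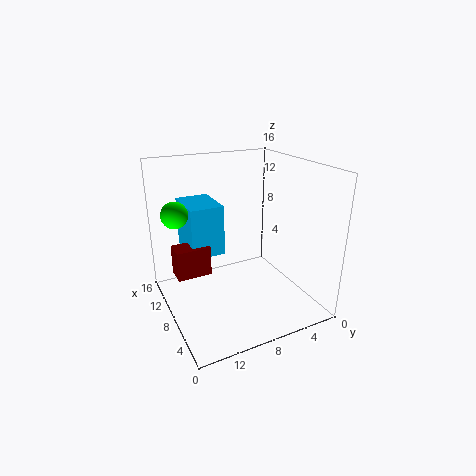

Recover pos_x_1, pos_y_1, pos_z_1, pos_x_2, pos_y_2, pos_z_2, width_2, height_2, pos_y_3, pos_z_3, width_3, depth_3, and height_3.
pos_x_1 = 11.5, pos_y_1 = 14, pos_z_1 = 10.5, pos_x_2 = 10.5, pos_y_2 = 8.5, pos_z_2 = 5, width_2 = 5.5, height_2 = 6, pos_y_3 = 10.5, pos_z_3 = 3, width_3 = 2.5, depth_3 = 4, height_3 = 3.5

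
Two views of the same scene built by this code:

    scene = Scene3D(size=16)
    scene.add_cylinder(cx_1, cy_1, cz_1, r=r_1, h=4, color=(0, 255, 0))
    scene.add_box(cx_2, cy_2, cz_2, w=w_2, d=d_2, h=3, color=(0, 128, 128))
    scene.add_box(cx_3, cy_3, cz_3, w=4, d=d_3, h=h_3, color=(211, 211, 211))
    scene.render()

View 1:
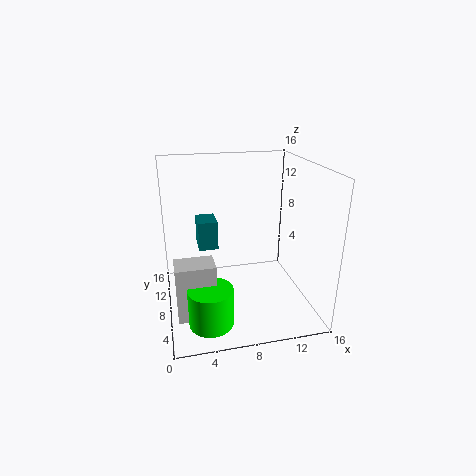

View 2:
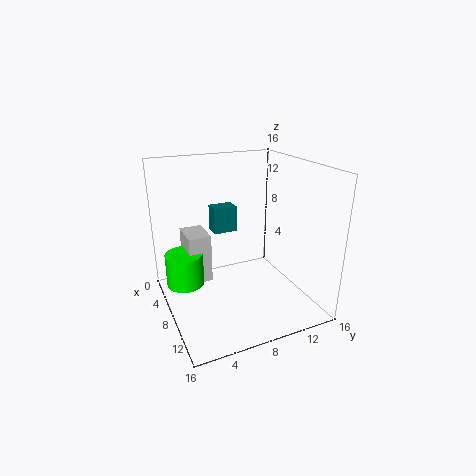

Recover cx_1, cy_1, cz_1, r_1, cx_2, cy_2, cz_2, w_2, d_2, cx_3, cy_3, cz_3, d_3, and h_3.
cx_1 = 4
cy_1 = 2.75
cz_1 = 1.25
r_1 = 2.25
cx_2 = 3.5
cy_2 = 6.25
cz_2 = 7.75
w_2 = 2
d_2 = 2.75
cx_3 = 0.75
cy_3 = 3.25
cz_3 = 1.25
d_3 = 2.75
h_3 = 6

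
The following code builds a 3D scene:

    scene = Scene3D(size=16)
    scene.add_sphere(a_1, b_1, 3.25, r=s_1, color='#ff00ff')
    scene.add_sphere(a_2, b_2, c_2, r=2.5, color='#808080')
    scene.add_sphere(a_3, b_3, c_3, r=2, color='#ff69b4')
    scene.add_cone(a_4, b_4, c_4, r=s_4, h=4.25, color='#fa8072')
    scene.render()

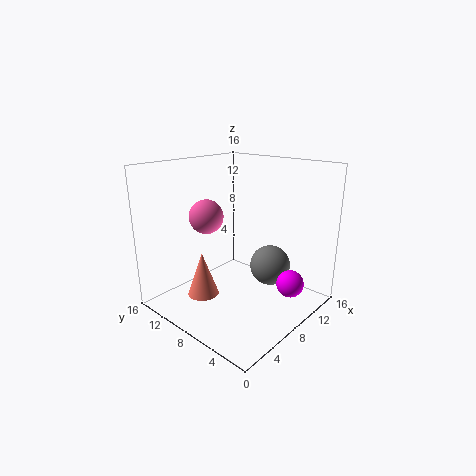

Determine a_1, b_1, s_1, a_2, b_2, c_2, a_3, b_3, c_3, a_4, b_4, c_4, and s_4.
a_1 = 10.5, b_1 = 2.5, s_1 = 1.5, a_2 = 13.25, b_2 = 7.25, c_2 = 3, a_3 = 7.25, b_3 = 12.25, c_3 = 9.75, a_4 = 1.75, b_4 = 7, c_4 = 4.25, s_4 = 1.5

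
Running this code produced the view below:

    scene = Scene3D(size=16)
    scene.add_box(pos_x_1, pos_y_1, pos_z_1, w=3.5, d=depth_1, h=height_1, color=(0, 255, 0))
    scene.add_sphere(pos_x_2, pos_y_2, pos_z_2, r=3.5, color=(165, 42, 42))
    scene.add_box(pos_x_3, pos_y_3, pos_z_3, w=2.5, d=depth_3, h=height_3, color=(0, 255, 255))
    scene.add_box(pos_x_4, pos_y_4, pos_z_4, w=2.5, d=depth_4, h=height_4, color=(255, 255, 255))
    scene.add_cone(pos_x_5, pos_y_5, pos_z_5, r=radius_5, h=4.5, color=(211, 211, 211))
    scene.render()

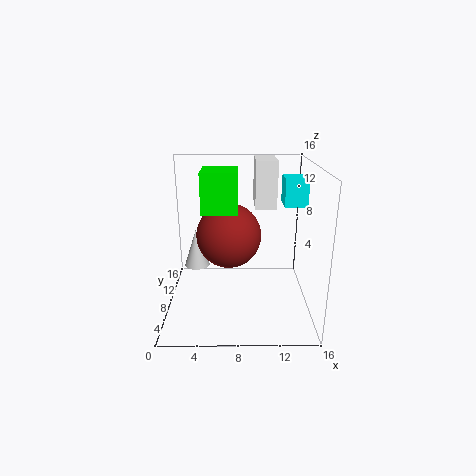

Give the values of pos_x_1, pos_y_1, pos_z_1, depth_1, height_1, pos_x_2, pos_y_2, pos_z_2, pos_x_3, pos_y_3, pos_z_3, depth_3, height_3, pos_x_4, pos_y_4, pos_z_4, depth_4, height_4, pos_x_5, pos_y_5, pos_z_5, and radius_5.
pos_x_1 = 4.5
pos_y_1 = 3.5
pos_z_1 = 12
depth_1 = 3.5
height_1 = 4
pos_x_2 = 7
pos_y_2 = 7.5
pos_z_2 = 8.5
pos_x_3 = 13
pos_y_3 = 8
pos_z_3 = 11.5
depth_3 = 3
height_3 = 3
pos_x_4 = 10
pos_y_4 = 10.5
pos_z_4 = 10.5
depth_4 = 5
height_4 = 5.5
pos_x_5 = 3
pos_y_5 = 10.5
pos_z_5 = 3.5
radius_5 = 1.5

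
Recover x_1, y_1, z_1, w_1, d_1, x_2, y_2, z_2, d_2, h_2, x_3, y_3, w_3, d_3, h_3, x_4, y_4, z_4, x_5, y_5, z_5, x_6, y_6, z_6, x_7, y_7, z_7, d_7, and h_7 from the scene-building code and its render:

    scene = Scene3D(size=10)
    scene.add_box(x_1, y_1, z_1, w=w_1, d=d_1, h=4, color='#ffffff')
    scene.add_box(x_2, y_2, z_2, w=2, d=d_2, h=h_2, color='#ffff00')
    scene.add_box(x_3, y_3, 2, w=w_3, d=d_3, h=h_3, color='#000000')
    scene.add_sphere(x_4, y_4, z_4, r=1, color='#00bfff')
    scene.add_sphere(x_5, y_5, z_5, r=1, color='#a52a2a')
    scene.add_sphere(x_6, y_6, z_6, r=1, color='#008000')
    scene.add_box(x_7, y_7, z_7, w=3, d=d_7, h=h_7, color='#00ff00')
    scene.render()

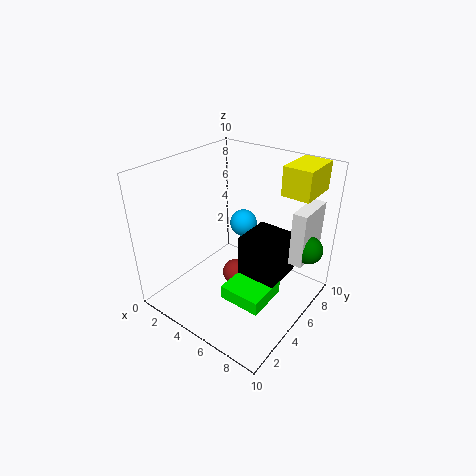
x_1 = 8, y_1 = 7, z_1 = 3, w_1 = 1, d_1 = 3, x_2 = 7, y_2 = 7, z_2 = 8, d_2 = 3, h_2 = 2, x_3 = 5, y_3 = 5, w_3 = 3, d_3 = 3, h_3 = 3, x_4 = 4, y_4 = 7, z_4 = 5, x_5 = 4, y_5 = 6, z_5 = 1, x_6 = 9, y_6 = 8, z_6 = 4, x_7 = 5, y_7 = 3, z_7 = 1, d_7 = 3, h_7 = 1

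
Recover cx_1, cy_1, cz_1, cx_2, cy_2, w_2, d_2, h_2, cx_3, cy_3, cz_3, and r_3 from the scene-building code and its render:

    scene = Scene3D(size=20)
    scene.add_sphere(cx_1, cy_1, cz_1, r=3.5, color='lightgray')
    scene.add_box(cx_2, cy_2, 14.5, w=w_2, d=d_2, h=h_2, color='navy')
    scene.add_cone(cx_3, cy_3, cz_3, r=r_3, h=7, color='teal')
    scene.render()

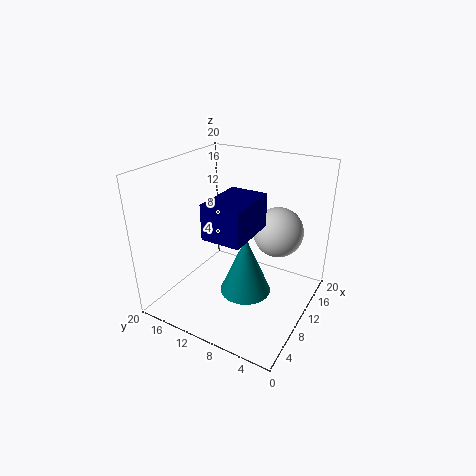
cx_1 = 13.5
cy_1 = 5.5
cz_1 = 10.5
cx_2 = 0.5
cy_2 = 4.5
w_2 = 6.5
d_2 = 4.5
h_2 = 4
cx_3 = 4
cy_3 = 5.5
cz_3 = 7
r_3 = 3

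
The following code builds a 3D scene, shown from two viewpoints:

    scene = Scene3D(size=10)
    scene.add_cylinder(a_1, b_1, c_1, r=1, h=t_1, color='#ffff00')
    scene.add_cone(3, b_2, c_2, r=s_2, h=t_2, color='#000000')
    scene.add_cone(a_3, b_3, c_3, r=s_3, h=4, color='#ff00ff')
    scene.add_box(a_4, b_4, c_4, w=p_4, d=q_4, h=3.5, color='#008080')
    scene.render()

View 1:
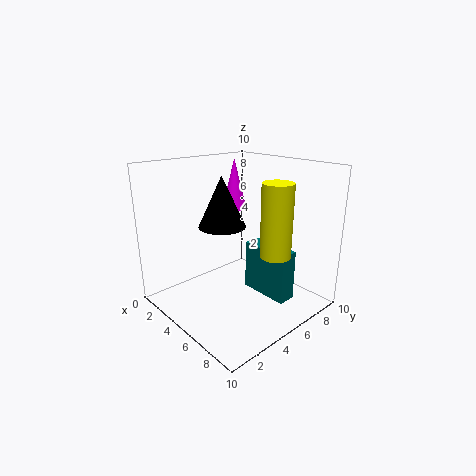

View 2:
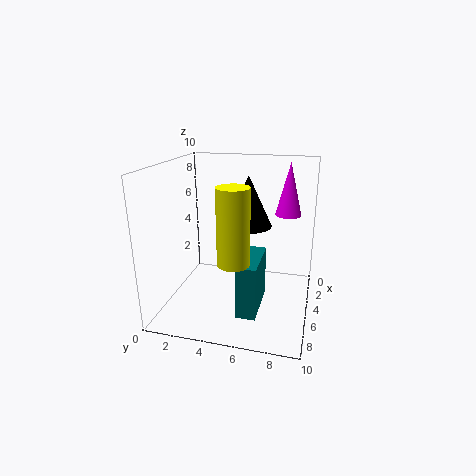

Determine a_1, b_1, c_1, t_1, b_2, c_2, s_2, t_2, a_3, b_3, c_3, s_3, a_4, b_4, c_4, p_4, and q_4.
a_1 = 8
b_1 = 5.5
c_1 = 4.5
t_1 = 4.75
b_2 = 5.25
c_2 = 5.25
s_2 = 1.75
t_2 = 3.75
a_3 = 1.25
b_3 = 8
c_3 = 5.75
s_3 = 1
a_4 = 5
b_4 = 5.75
c_4 = 1
p_4 = 3.5
q_4 = 1.25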